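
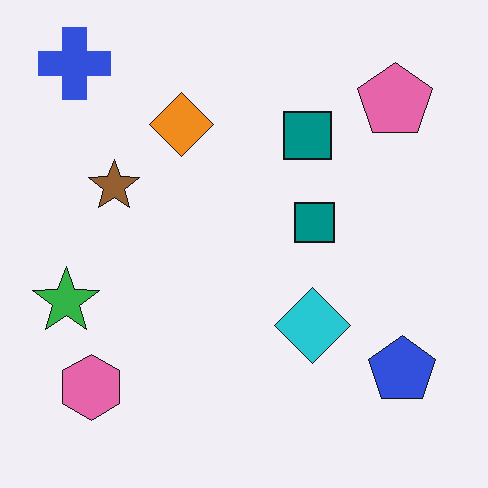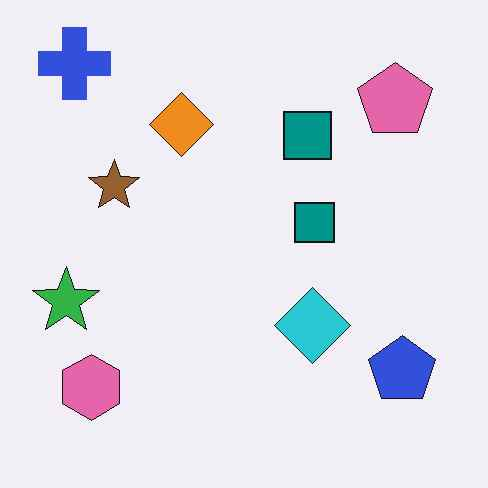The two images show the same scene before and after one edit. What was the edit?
The image was given moderate JPEG compression.

Blocky 8×8 compression artifacts appear around shape edges and the flat background shows ringing — characteristic JPEG degradation.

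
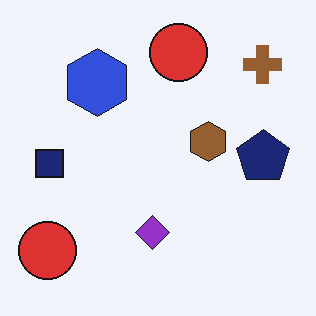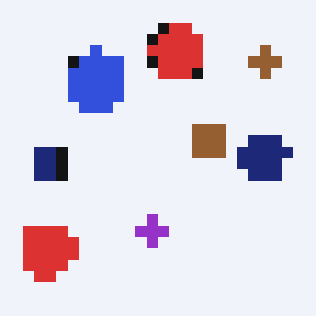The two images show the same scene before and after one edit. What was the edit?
This is the original image heavily pixelated into large blocks.

Shapes are reduced to large square blocks; fine edges and outlines are lost — a downscale-then-upscale (mosaic) effect.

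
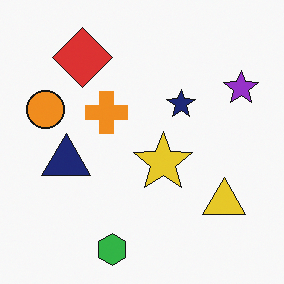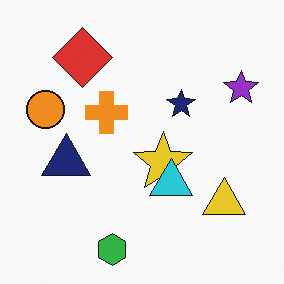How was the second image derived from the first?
The second image is the first overlaid with an additional cyan triangle.

A cyan triangle appears in the second image that is absent from the first.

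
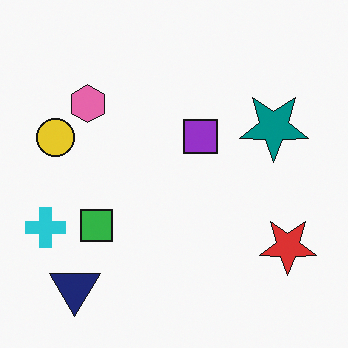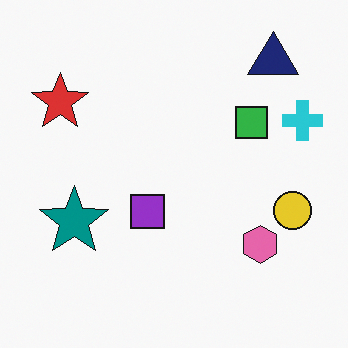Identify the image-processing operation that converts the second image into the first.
The transformation is: rotated 180°.

The navy triangle sits in the top-right of the second image and the bottom-left of the first — consistent with a whole-image 180° rotation.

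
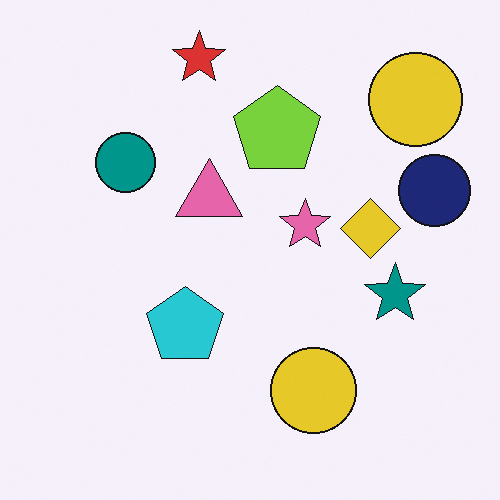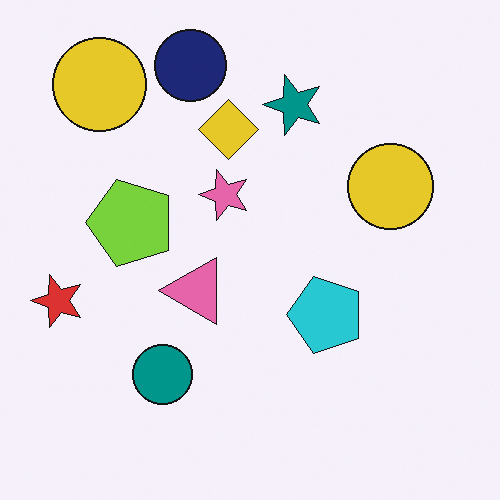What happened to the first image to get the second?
Rotated 90° counter-clockwise.

The red star sits in the top of the first image and the left of the second — consistent with a whole-image 90° counter-clockwise rotation.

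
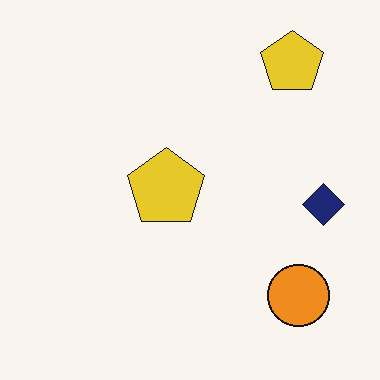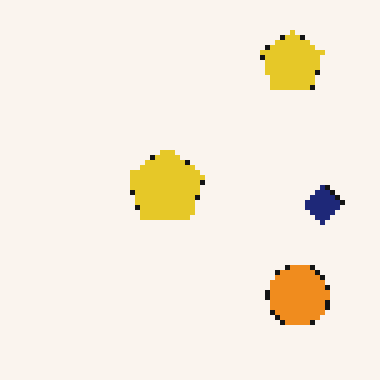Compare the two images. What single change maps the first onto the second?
Mildly pixelated.

Shapes are reduced to large square blocks; fine edges and outlines are lost — a downscale-then-upscale (mosaic) effect.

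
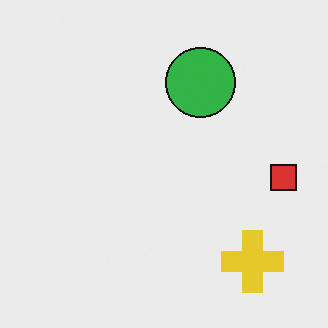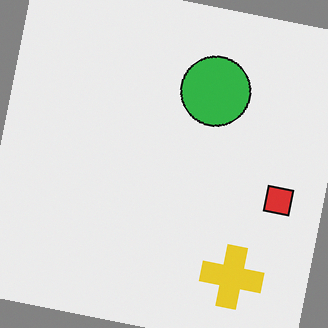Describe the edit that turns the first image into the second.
This is the original image rotated clockwise by a small amount.

Every shape is tilted by the same angle and the image corners show triangular fill wedges — a whole-image rotation by a non-right angle.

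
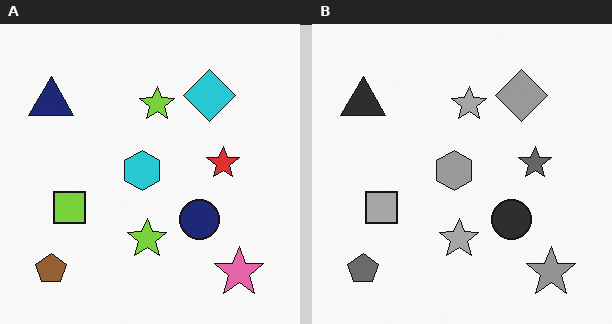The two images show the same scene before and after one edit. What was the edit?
This is the original image converted to grayscale.

All color is removed — every shape is now a shade of grey.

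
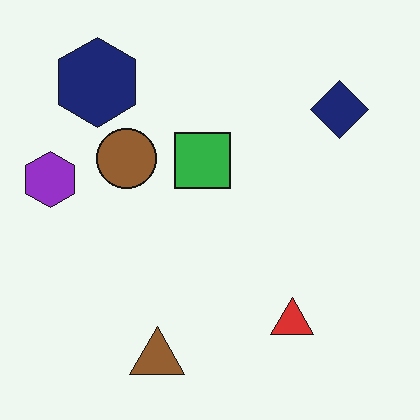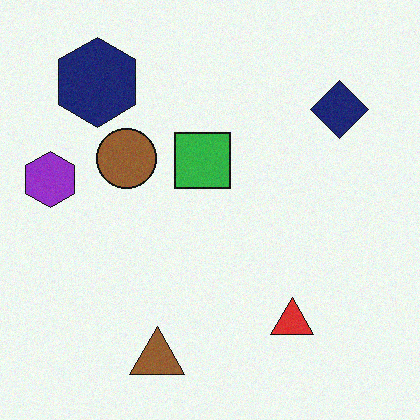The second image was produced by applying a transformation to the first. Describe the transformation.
The second image is the first degraded with light additive noise.

Random speckle covers the whole image, including the flat background.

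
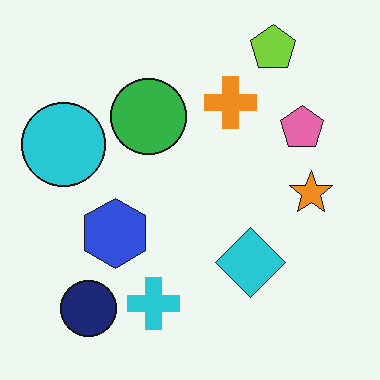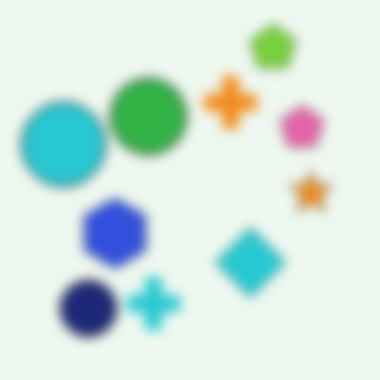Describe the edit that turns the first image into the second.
Strongly gaussian-blurred.

Shape edges and outlines are uniformly softened across the whole image.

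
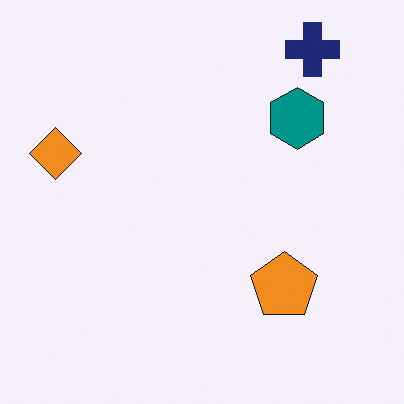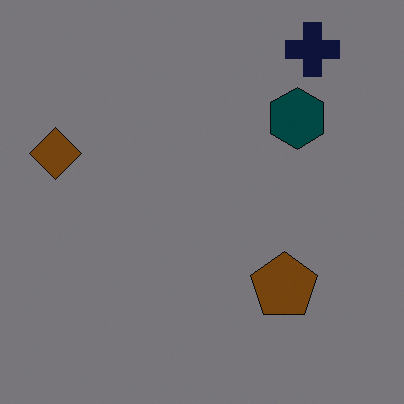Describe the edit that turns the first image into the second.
The image was substantially darkened.

Every pixel — background and shapes alike — is uniformly darkened.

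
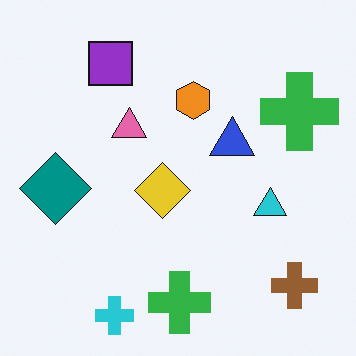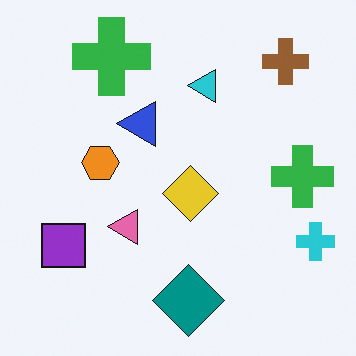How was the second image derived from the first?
This is the original image rotated 90° counter-clockwise.

The brown cross sits in the bottom-right of the first image and the top-right of the second — consistent with a whole-image 90° counter-clockwise rotation.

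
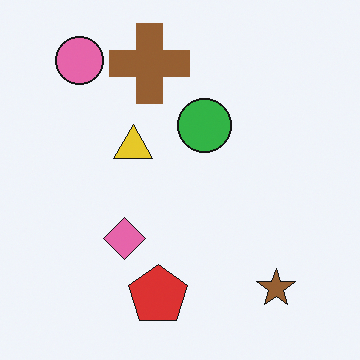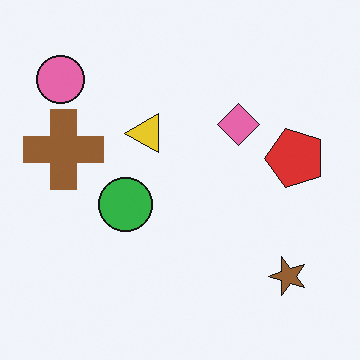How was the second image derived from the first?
The second image is the first transposed (reflected across the top-left ↔ bottom-right diagonal).

Shapes have swapped their row and column positions — what was in the top-right is now in the bottom-left — a diagonal reflection.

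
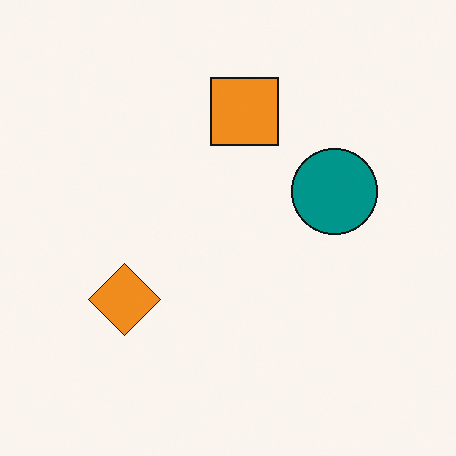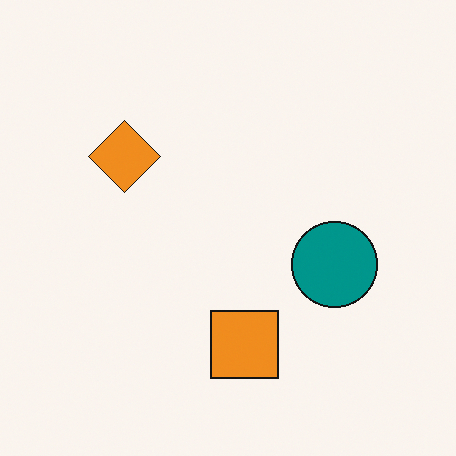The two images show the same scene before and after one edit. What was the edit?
It was flipped vertically (top ↔ bottom).

The orange square is in the top of the first image and the bottom of the second — shapes on opposite sides of the horizontal midline have swapped in a mirror flip.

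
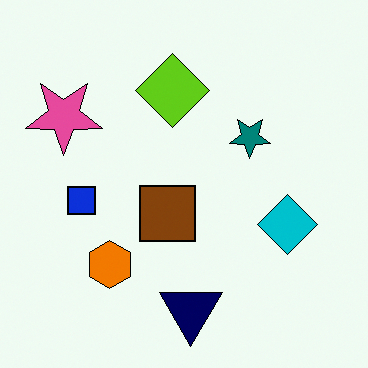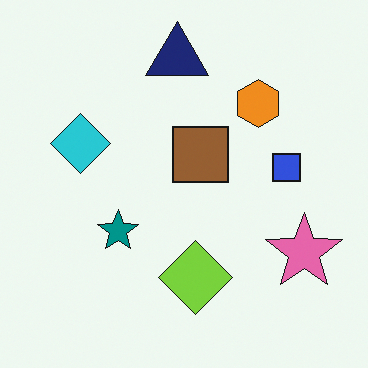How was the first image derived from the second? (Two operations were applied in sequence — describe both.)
The transformation is: given slightly increased contrast, then rotated 180°.

Tones are pushed away from mid-grey across the whole image — a global contrast change. The pink star sits in the bottom-right of the second image and the top-left of the first — consistent with a whole-image 180° rotation.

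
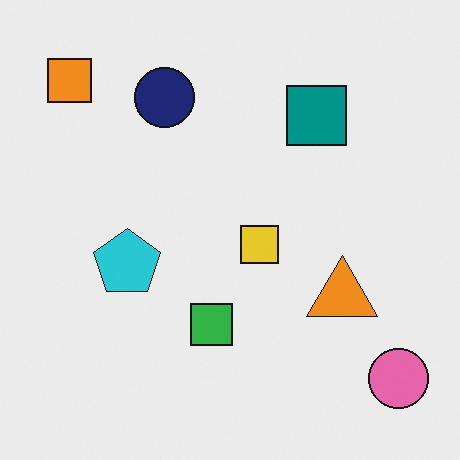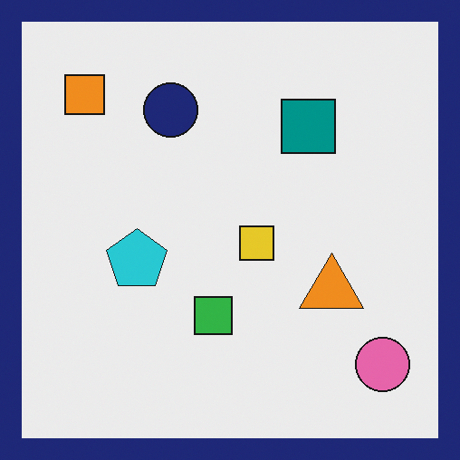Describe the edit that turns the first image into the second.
It was framed with a navy border.

A solid navy frame runs around the edge of the second image, with the content slightly shrunk inside it.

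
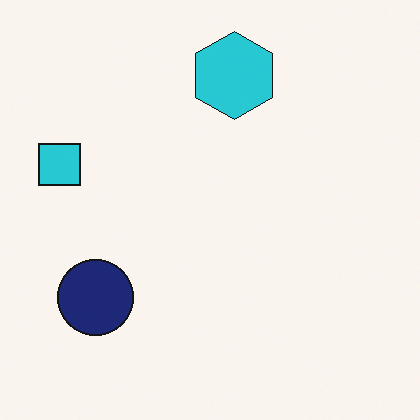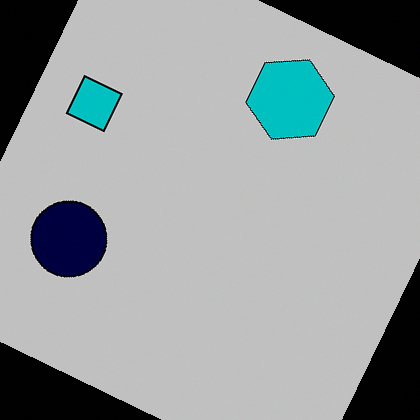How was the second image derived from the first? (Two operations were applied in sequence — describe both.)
It was aggressively posterized, then rotated clockwise by a clearly visible amount.

Each flat color has snapped to a coarser quantized level — most visibly, the near-white background has dropped to a flat grey. Every shape is tilted by the same angle and the image corners show triangular fill wedges — a whole-image rotation by a non-right angle.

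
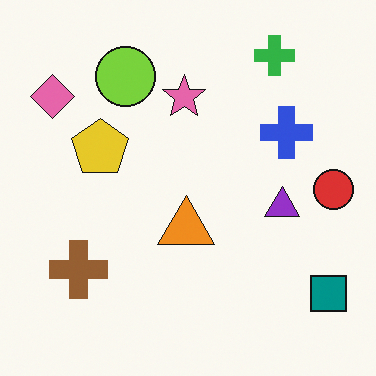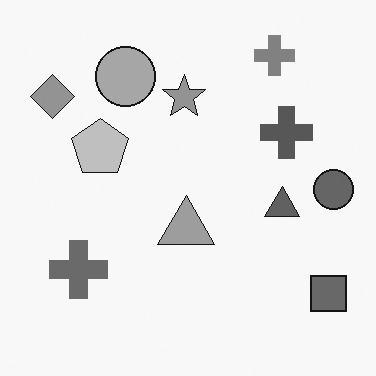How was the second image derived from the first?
The second image is the first converted to grayscale.

All color is removed — every shape is now a shade of grey.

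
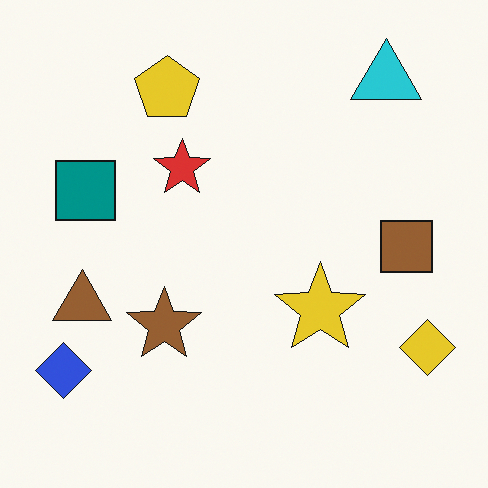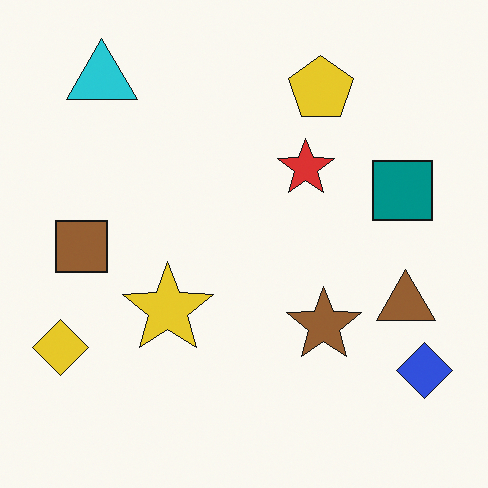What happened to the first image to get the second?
This is the original image flipped horizontally (left ↔ right).

The yellow diamond is in the bottom-right of the first image and the bottom-left of the second — shapes on opposite sides of the vertical midline have swapped in a mirror flip.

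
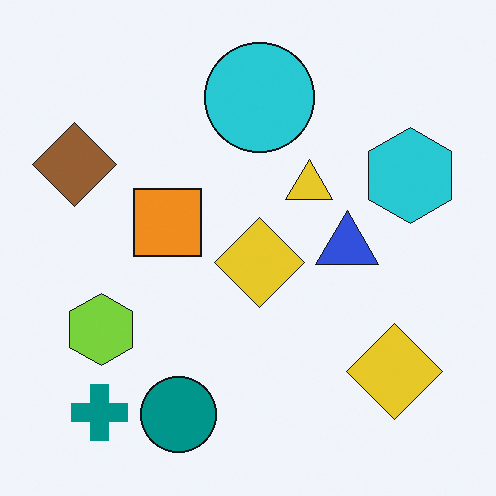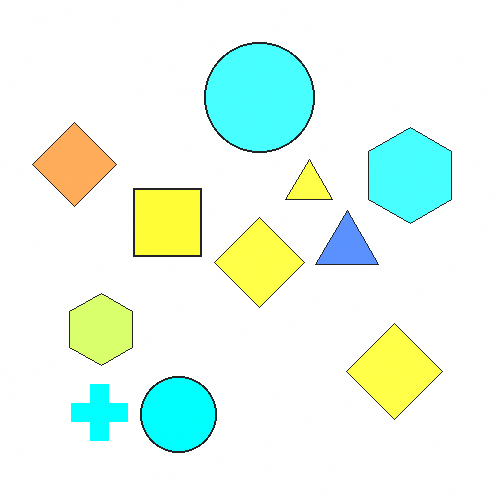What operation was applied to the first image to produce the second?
The image was substantially brightened.

Every pixel — background and shapes alike — is uniformly brightened.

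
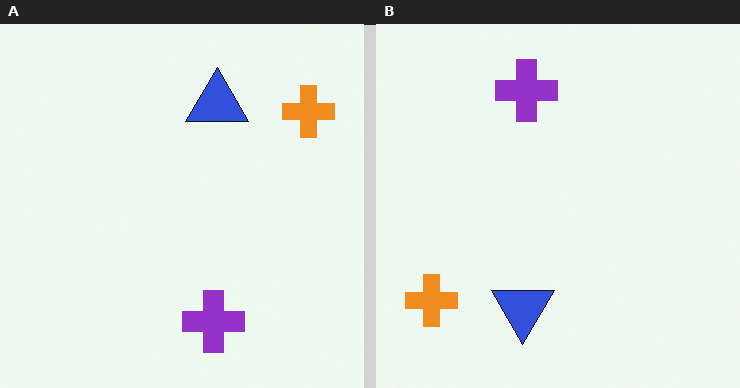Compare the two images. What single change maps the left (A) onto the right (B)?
It was rotated 180°.

The orange cross sits in the top-right of the left (A) image and the bottom-left of the right (B) — consistent with a whole-image 180° rotation.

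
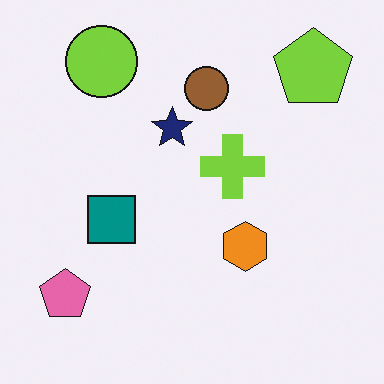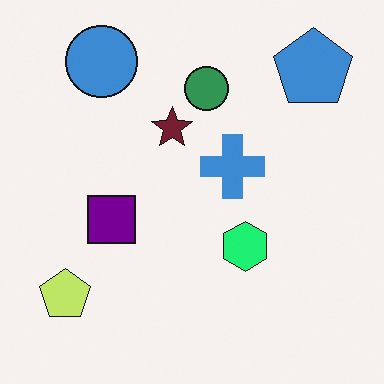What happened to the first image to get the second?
The image was hue-shifted by a moderate amount.

Every shape's color has rotated by the same amount around the hue wheel — a uniform hue shift.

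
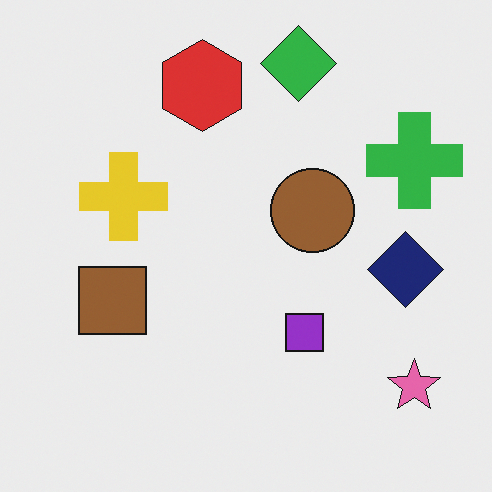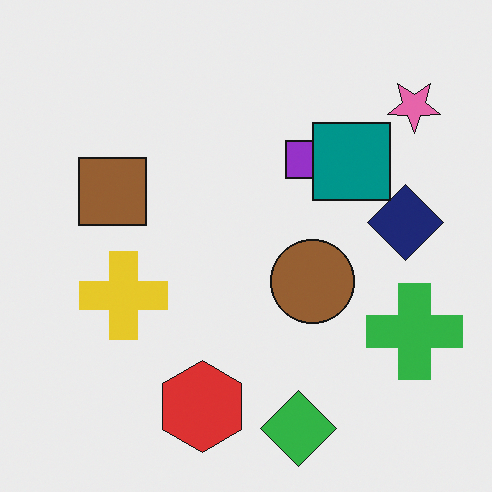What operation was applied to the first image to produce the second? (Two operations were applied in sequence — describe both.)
It was flipped vertically (top ↔ bottom), then overlaid with an additional teal square.

The green diamond is in the top of the first image and the bottom of the second — shapes on opposite sides of the horizontal midline have swapped in a mirror flip. A teal square appears in the second image that is absent from the first.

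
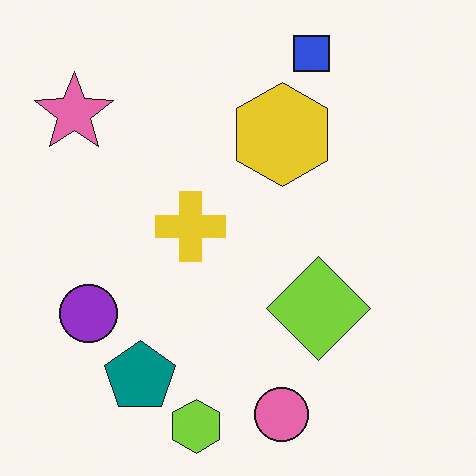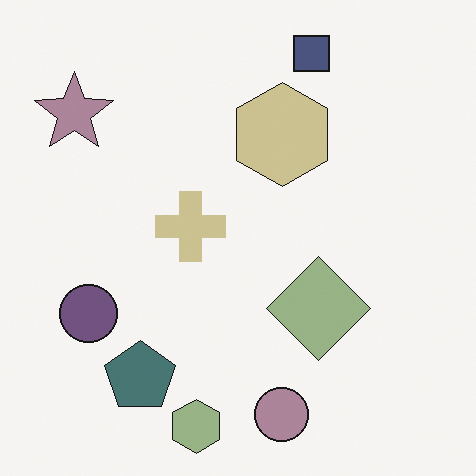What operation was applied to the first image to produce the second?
The image was made much more muted (saturation change).

All colors are more muted and greyish — a global saturation change.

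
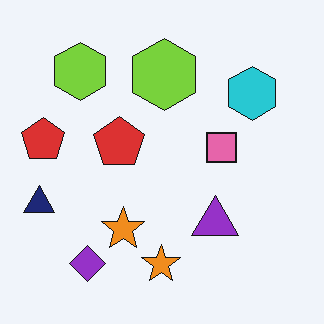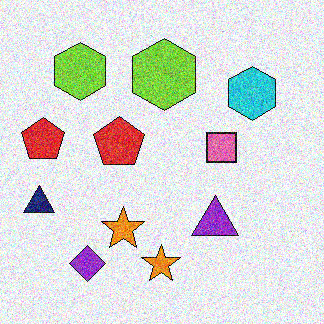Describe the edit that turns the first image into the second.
Degraded with a thick layer of grain.

Random speckle covers the whole image, including the flat background.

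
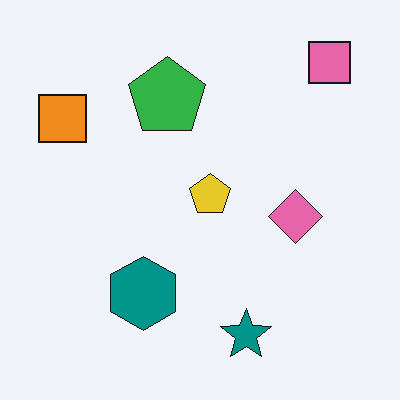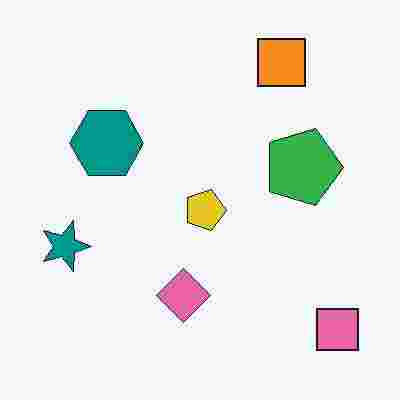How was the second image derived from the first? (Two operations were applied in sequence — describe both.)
Rotated 90° clockwise, then degraded with heavy JPEG compression.

The pink square sits in the top-right of the first image and the bottom-right of the second — consistent with a whole-image 90° clockwise rotation. Blocky 8×8 compression artifacts appear around shape edges and the flat background shows ringing — characteristic JPEG degradation.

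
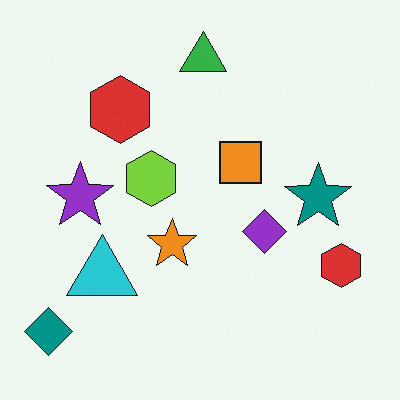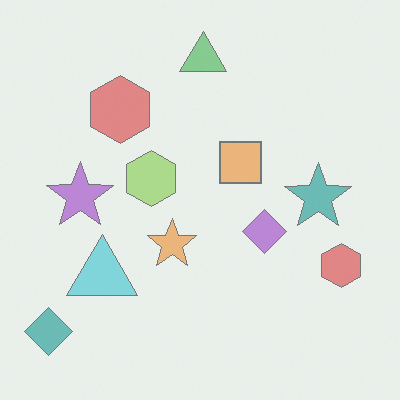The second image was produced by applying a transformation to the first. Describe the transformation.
Washed out (contrast reduced).

Tones are pushed toward mid-grey across the whole image — a global contrast change.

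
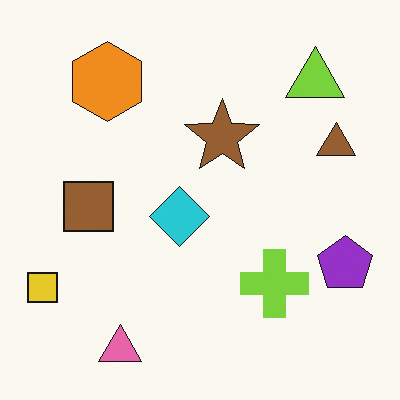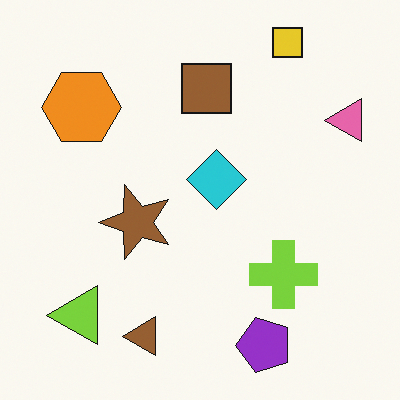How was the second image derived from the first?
The transformation is: transposed (reflected across the top-left ↔ bottom-right diagonal).

Shapes have swapped their row and column positions — what was in the top-right is now in the bottom-left — a diagonal reflection.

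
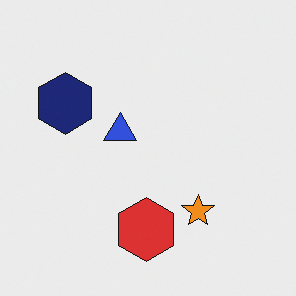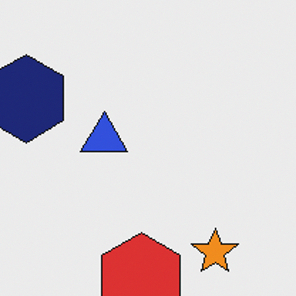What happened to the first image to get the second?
The image was cropped to a modestly smaller region and rescaled.

The visible shapes are larger and the field of view is narrower; shapes near the original edges may be partly or wholly outside the frame — a crop-and-rescale.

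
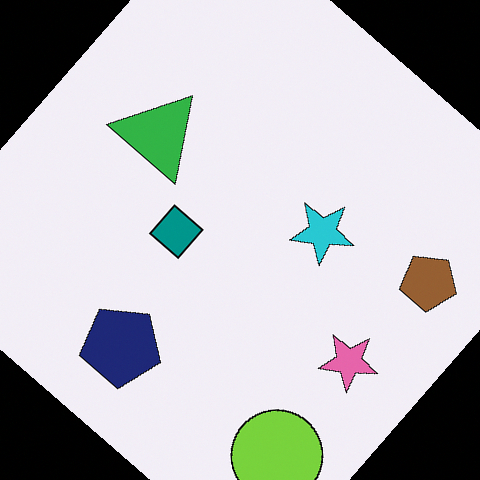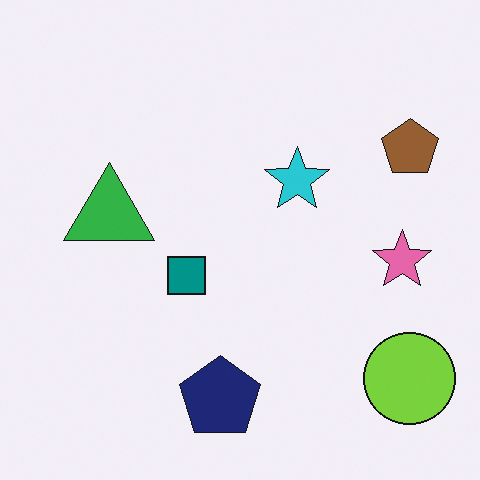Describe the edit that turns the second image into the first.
The image was rotated clockwise by a large amount — several tens of degrees.

Every shape is tilted by the same angle and the image corners show triangular fill wedges — a whole-image rotation by a non-right angle.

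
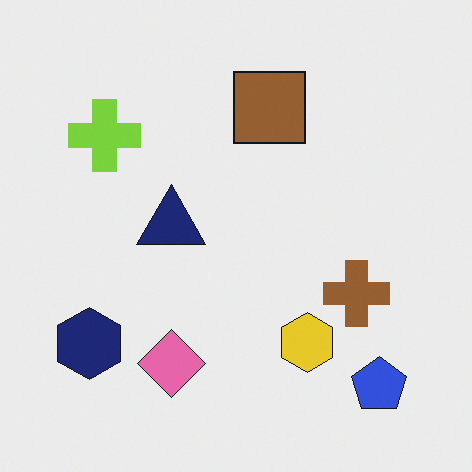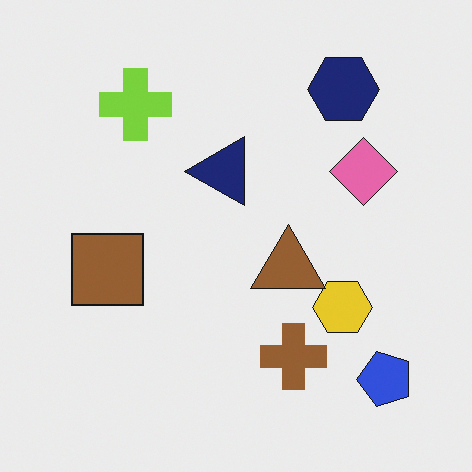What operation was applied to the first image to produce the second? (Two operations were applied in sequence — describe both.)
Transposed (reflected across the top-left ↔ bottom-right diagonal), then overlaid with an additional brown triangle.

Shapes have swapped their row and column positions — what was in the top-right is now in the bottom-left — a diagonal reflection. A brown triangle appears in the second image that is absent from the first.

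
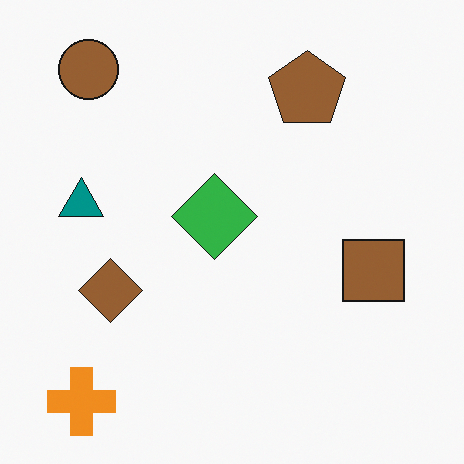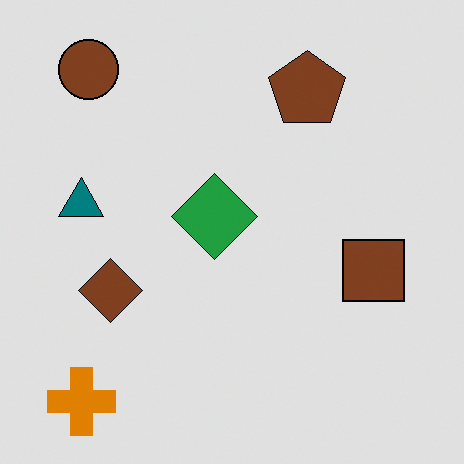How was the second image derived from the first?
The second image is the first moderately posterized.

Each flat color has snapped to a coarser quantized level — most visibly, the near-white background has dropped to a flat grey.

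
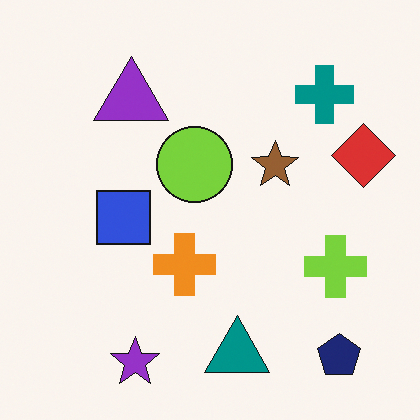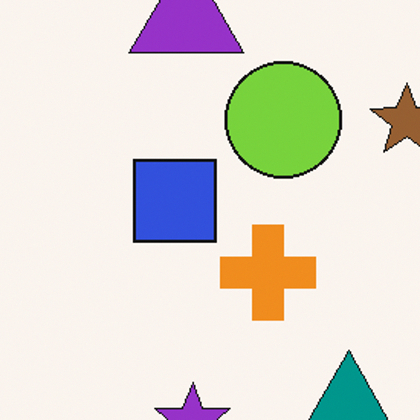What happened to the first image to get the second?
Cropped slightly and scaled back up.

The visible shapes are larger and the field of view is narrower; shapes near the original edges may be partly or wholly outside the frame — a crop-and-rescale.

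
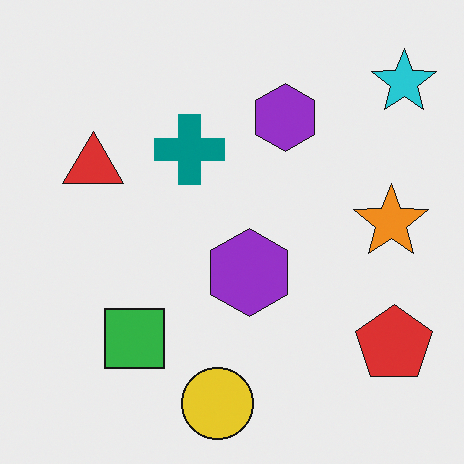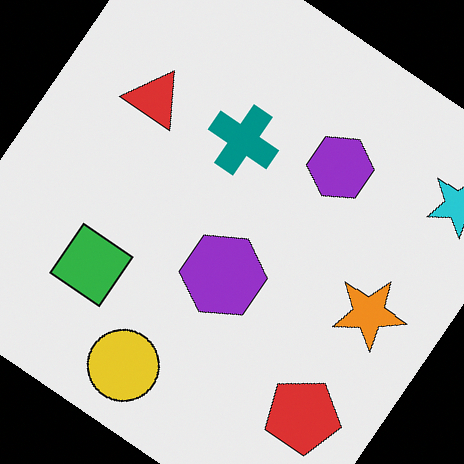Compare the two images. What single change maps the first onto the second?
Rotated clockwise by a large amount — several tens of degrees.

Every shape is tilted by the same angle and the image corners show triangular fill wedges — a whole-image rotation by a non-right angle.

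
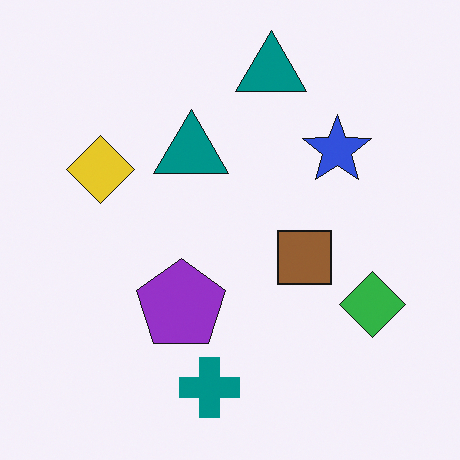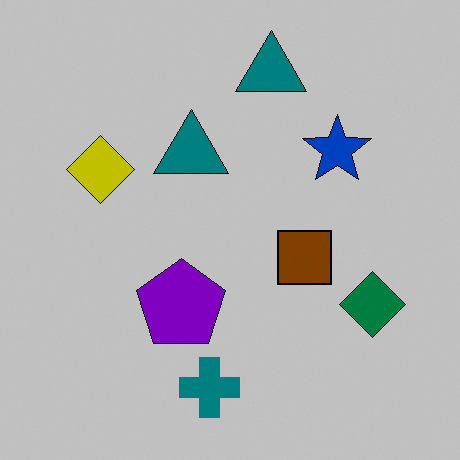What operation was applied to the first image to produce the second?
It was heavily posterized to just a handful of flat colors.

Each flat color has snapped to a coarser quantized level — most visibly, the near-white background has dropped to a flat grey.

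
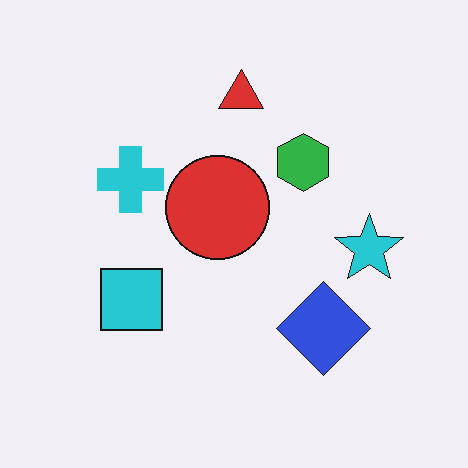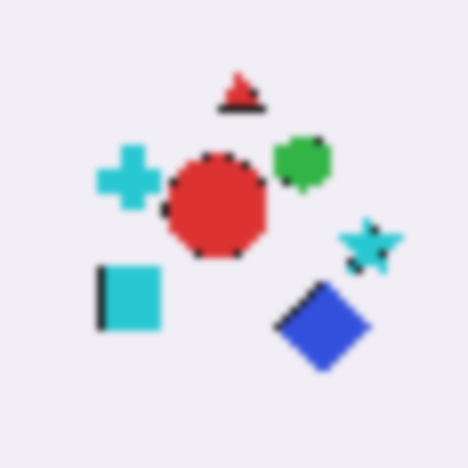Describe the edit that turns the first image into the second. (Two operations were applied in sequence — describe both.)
Moderately pixelated, then noticeably gaussian-blurred.

Shapes are reduced to large square blocks; fine edges and outlines are lost — a downscale-then-upscale (mosaic) effect. Shape edges and outlines are uniformly softened across the whole image.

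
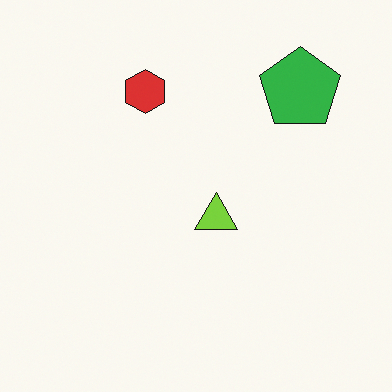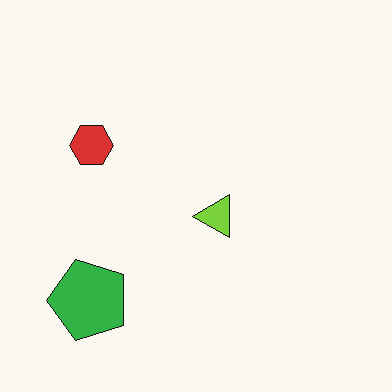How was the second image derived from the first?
The transformation is: transposed (reflected across the top-left ↔ bottom-right diagonal).

Shapes have swapped their row and column positions — what was in the top-right is now in the bottom-left — a diagonal reflection.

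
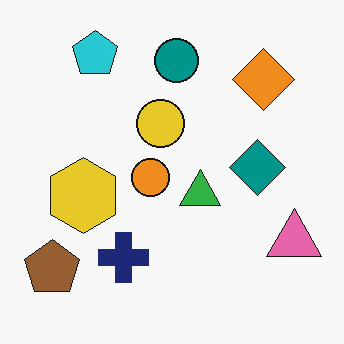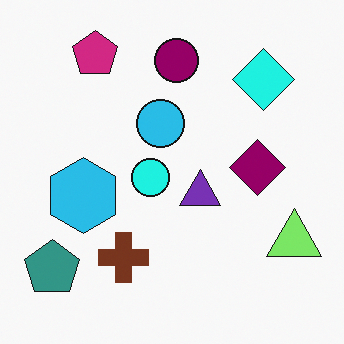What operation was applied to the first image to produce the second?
It was hue-shifted through roughly a third of the color wheel.

Every shape's color has rotated by the same amount around the hue wheel — a uniform hue shift.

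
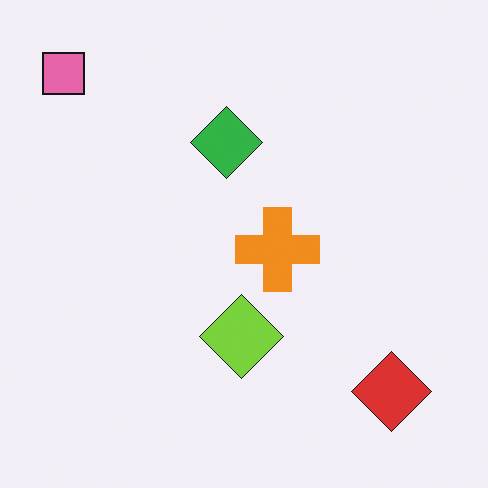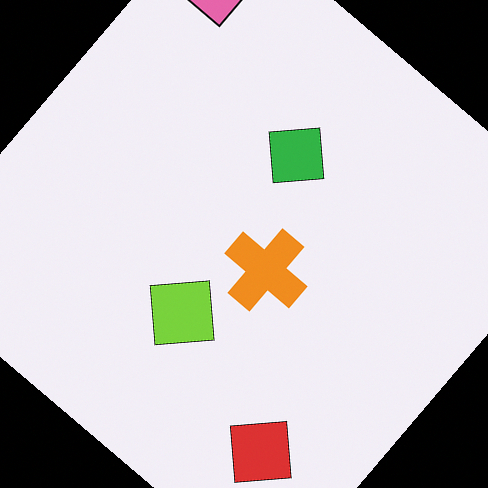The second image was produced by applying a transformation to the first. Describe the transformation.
Rotated clockwise by a large amount — several tens of degrees.

Every shape is tilted by the same angle and the image corners show triangular fill wedges — a whole-image rotation by a non-right angle.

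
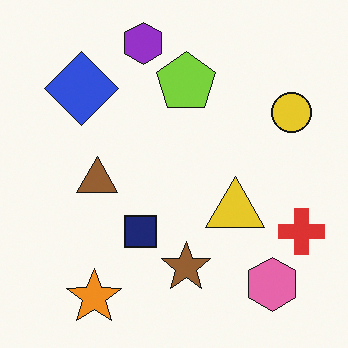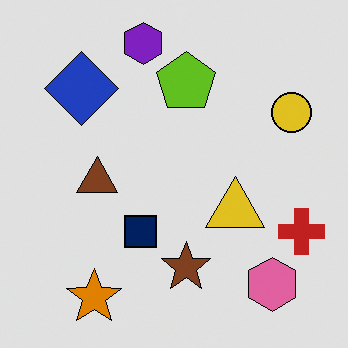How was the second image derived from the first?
The image was moderately posterized.

Each flat color has snapped to a coarser quantized level — most visibly, the near-white background has dropped to a flat grey.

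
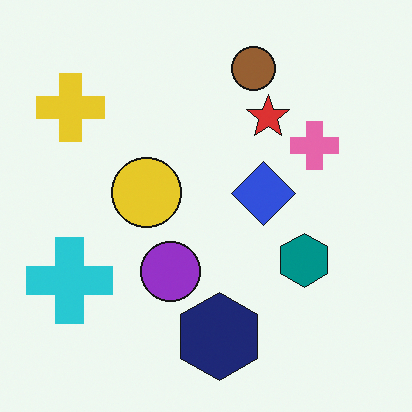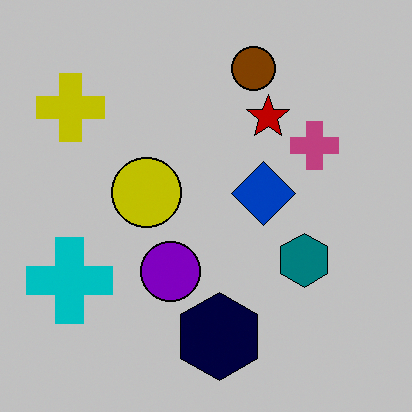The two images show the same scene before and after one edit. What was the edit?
The transformation is: heavily posterized to just a handful of flat colors.

Each flat color has snapped to a coarser quantized level — most visibly, the near-white background has dropped to a flat grey.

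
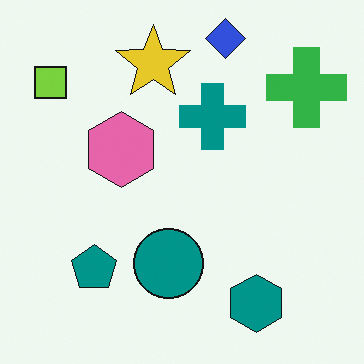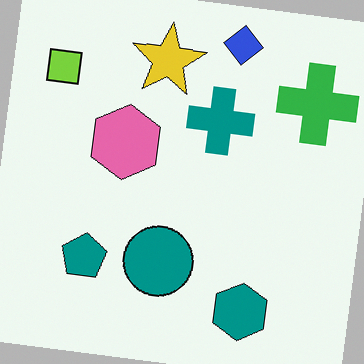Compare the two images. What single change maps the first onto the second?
The image was rotated clockwise by a slight angle.

Every shape is tilted by the same angle and the image corners show triangular fill wedges — a whole-image rotation by a non-right angle.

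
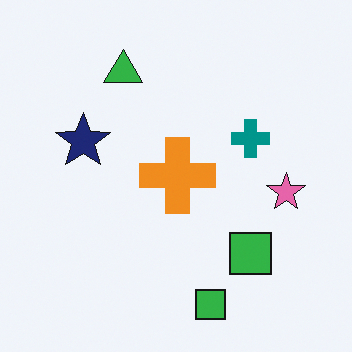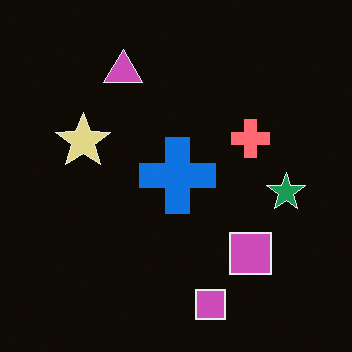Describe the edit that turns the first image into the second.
The transformation is: color-inverted (negative).

The light background has become dark and every shape's color is its complement — a photographic negative.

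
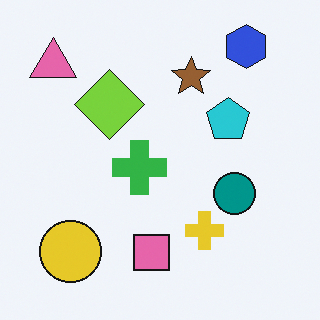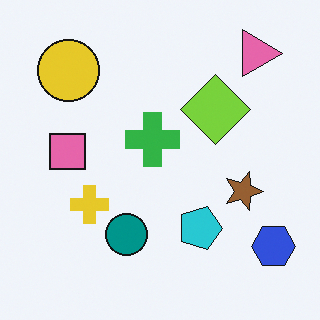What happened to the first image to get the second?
The image was rotated 90° clockwise.

The pink triangle sits in the top-left of the first image and the top-right of the second — consistent with a whole-image 90° clockwise rotation.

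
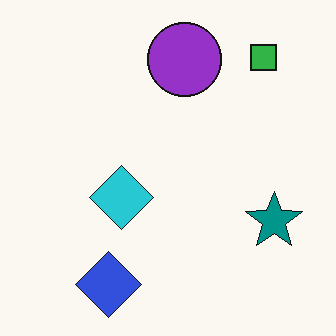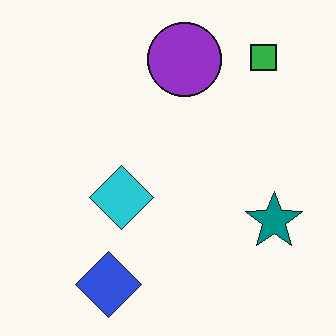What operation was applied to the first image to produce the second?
The second image is the first given moderate JPEG compression.

Blocky 8×8 compression artifacts appear around shape edges and the flat background shows ringing — characteristic JPEG degradation.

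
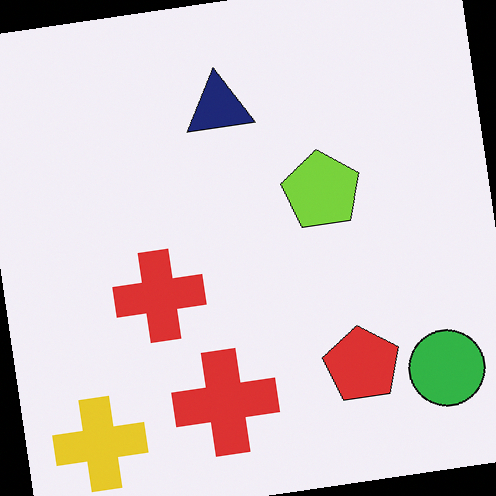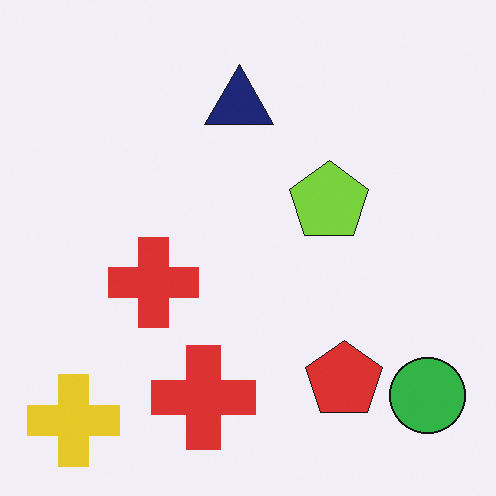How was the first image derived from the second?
The transformation is: rotated counter-clockwise by a few degrees.

Every shape is tilted by the same angle and the image corners show triangular fill wedges — a whole-image rotation by a non-right angle.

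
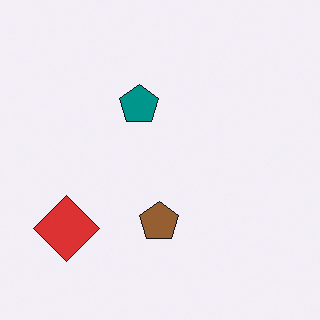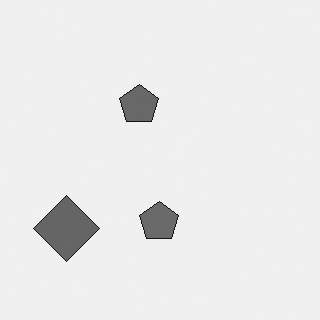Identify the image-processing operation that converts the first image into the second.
This is the original image converted to grayscale.

All color is removed — every shape is now a shade of grey.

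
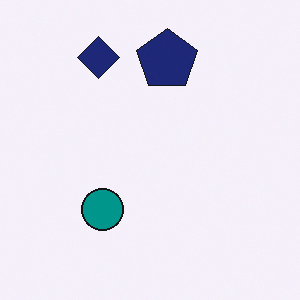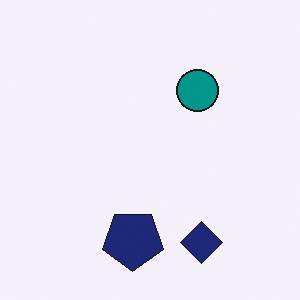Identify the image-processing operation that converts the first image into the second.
The second image is the first rotated 180°.

The navy diamond sits in the top-left of the first image and the bottom-right of the second — consistent with a whole-image 180° rotation.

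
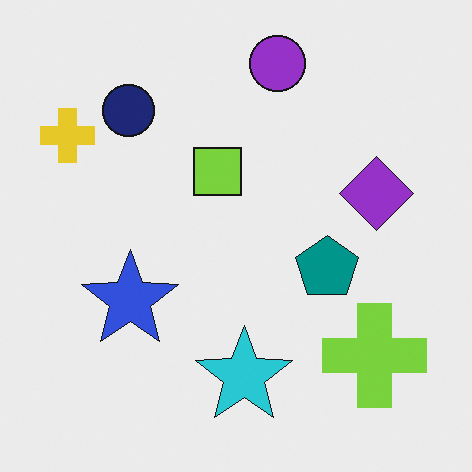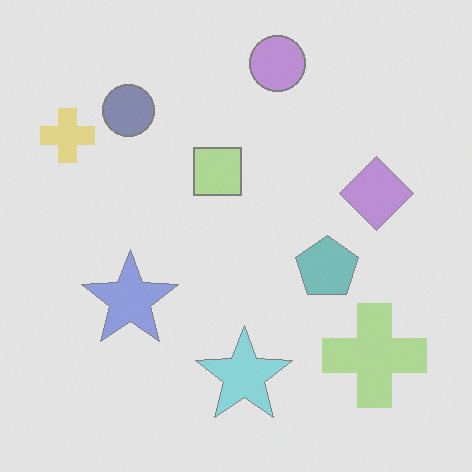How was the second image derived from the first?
This is the original image washed out (contrast reduced).

Tones are pushed toward mid-grey across the whole image — a global contrast change.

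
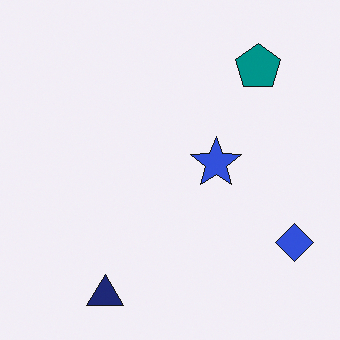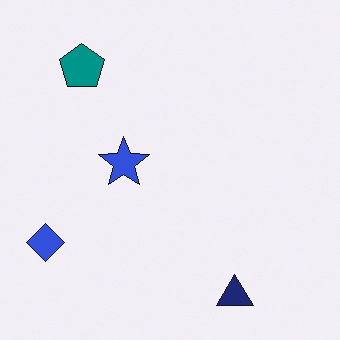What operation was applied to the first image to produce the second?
The second image is the first flipped horizontally (left ↔ right).

The blue diamond is in the bottom-right of the first image and the bottom-left of the second — shapes on opposite sides of the vertical midline have swapped in a mirror flip.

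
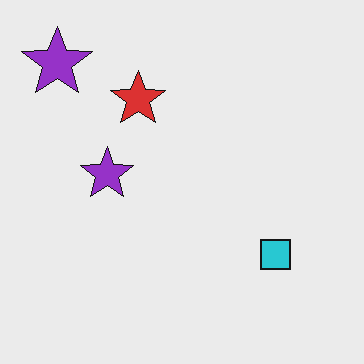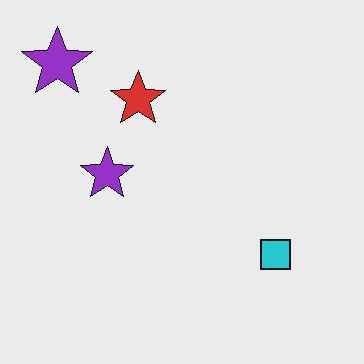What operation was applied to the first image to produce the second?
Given moderate JPEG compression.

Blocky 8×8 compression artifacts appear around shape edges and the flat background shows ringing — characteristic JPEG degradation.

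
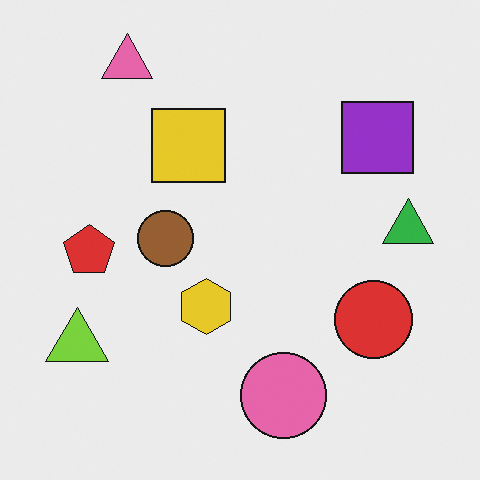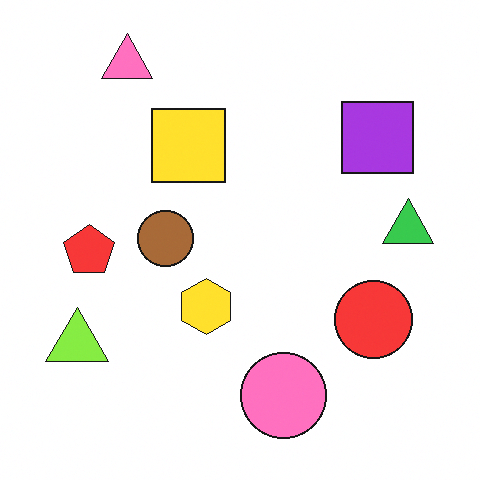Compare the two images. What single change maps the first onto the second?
The second image is the first slightly brightened.

Every pixel — background and shapes alike — is uniformly brightened.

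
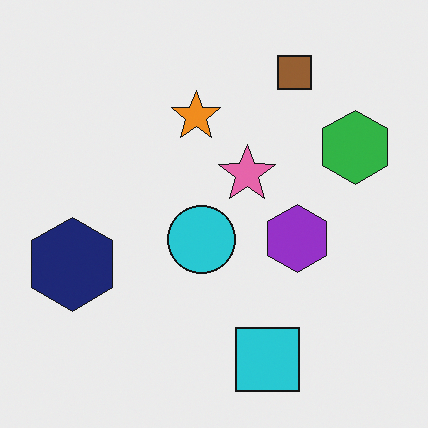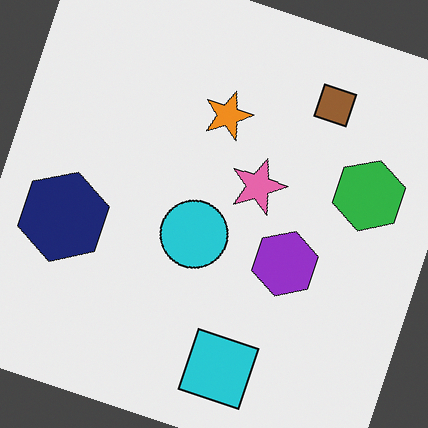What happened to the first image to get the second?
It was rotated clockwise by a clearly visible amount.

Every shape is tilted by the same angle and the image corners show triangular fill wedges — a whole-image rotation by a non-right angle.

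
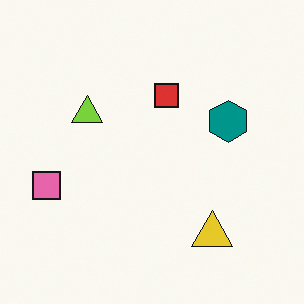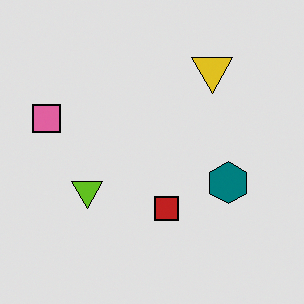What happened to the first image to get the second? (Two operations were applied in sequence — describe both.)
The second image is the first posterized to a reduced palette, then flipped vertically (top ↔ bottom).

Each flat color has snapped to a coarser quantized level — most visibly, the near-white background has dropped to a flat grey. The yellow triangle is in the bottom-right of the first image and the top-right of the second — shapes on opposite sides of the horizontal midline have swapped in a mirror flip.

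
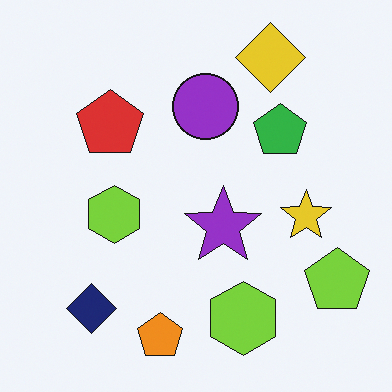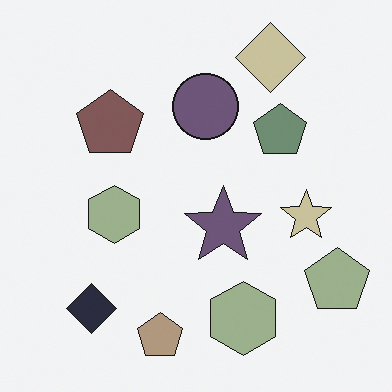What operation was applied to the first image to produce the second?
The image was made much more muted (saturation change).

All colors are more muted and greyish — a global saturation change.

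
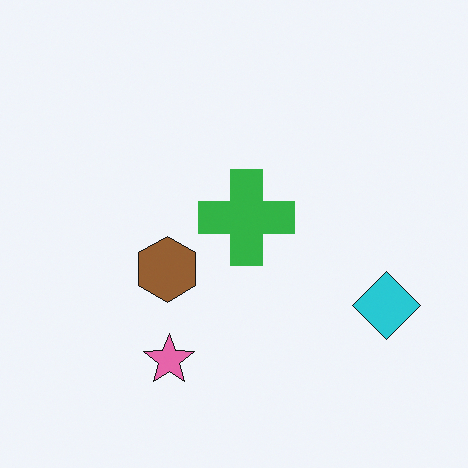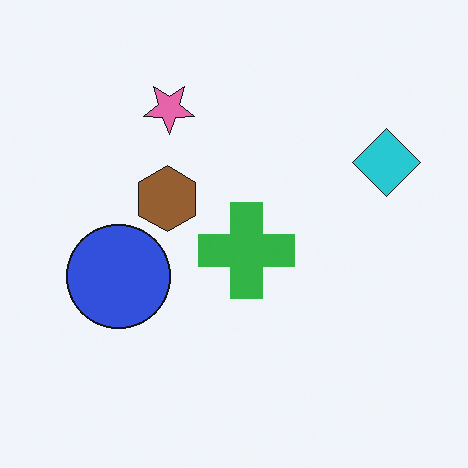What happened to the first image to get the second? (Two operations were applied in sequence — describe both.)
This is the original image flipped vertically (top ↔ bottom), then overlaid with an additional blue circle.

The pink star is in the bottom of the first image and the top of the second — shapes on opposite sides of the horizontal midline have swapped in a mirror flip. A blue circle appears in the second image that is absent from the first.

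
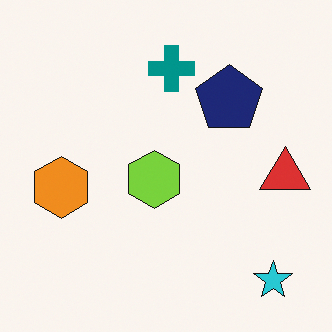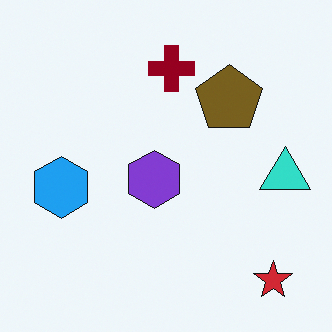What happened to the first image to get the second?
This is the original image hue-shifted through roughly half the color wheel.

Every shape's color has rotated by the same amount around the hue wheel — a uniform hue shift.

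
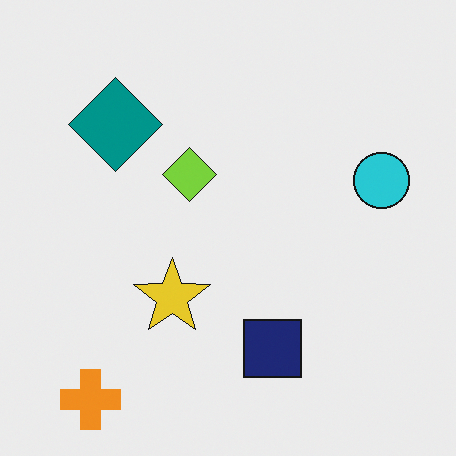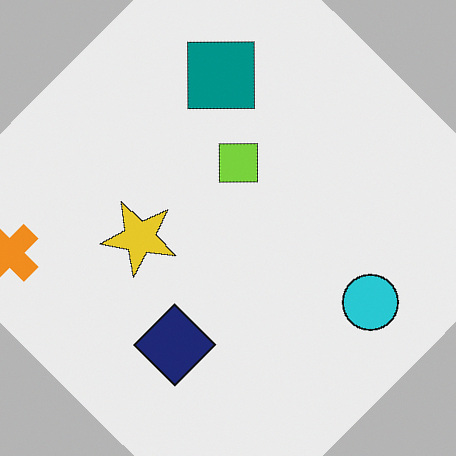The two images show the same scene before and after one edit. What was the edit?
This is the original image rotated clockwise by a large amount — several tens of degrees.

Every shape is tilted by the same angle and the image corners show triangular fill wedges — a whole-image rotation by a non-right angle.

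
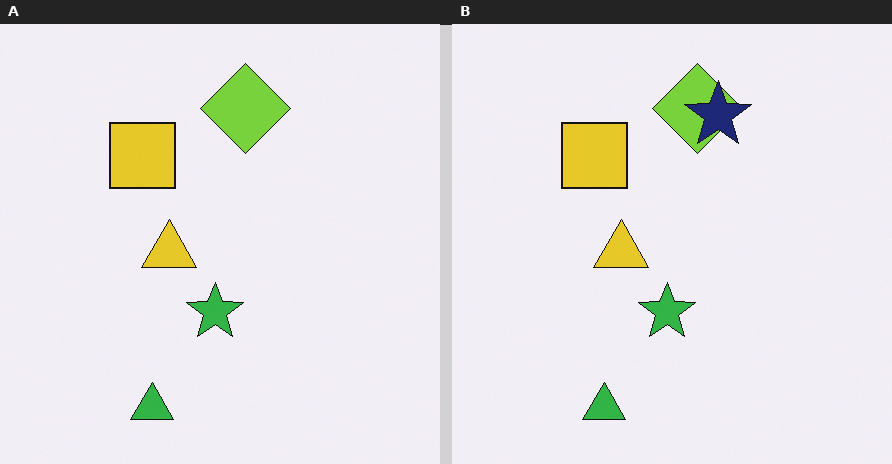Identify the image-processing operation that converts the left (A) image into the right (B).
This is the original image overlaid with an additional navy star.

A navy star appears in the right (B) image that is absent from the left (A).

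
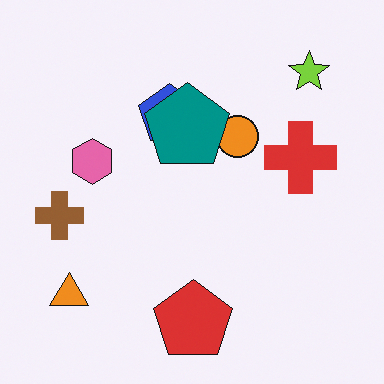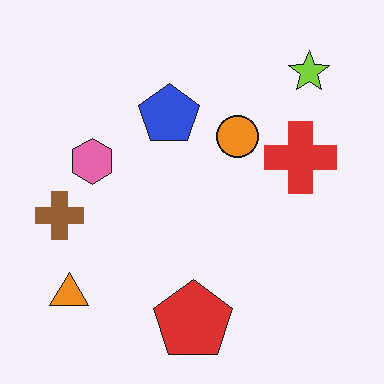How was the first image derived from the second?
The image was overlaid with an additional teal pentagon.

A teal pentagon appears in the first image that is absent from the second.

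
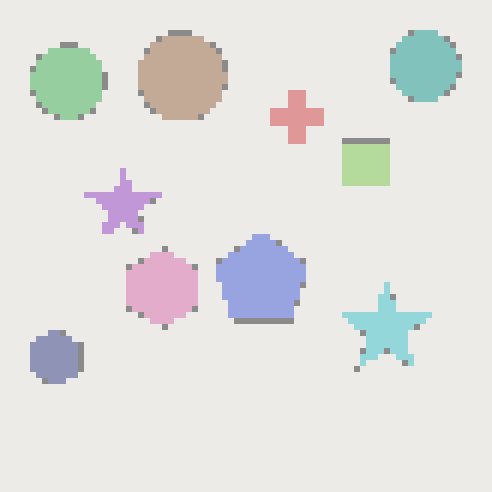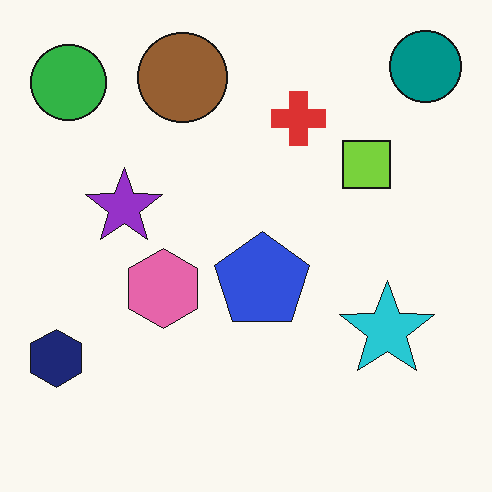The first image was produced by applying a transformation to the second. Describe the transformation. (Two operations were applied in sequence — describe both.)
This is the original image given much lower contrast, then moderately pixelated.

Tones are pushed toward mid-grey across the whole image — a global contrast change. Shapes are reduced to large square blocks; fine edges and outlines are lost — a downscale-then-upscale (mosaic) effect.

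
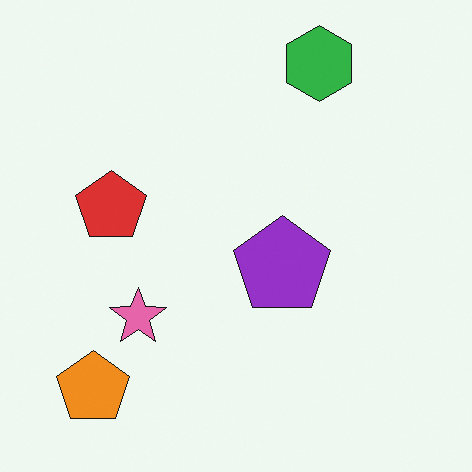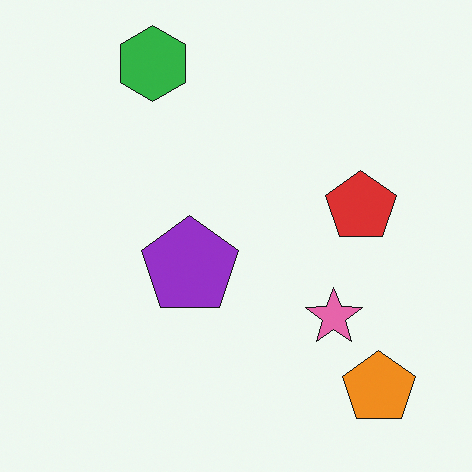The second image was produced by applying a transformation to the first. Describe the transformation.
Flipped horizontally (left ↔ right).

The orange pentagon is in the bottom-left of the first image and the bottom-right of the second — shapes on opposite sides of the vertical midline have swapped in a mirror flip.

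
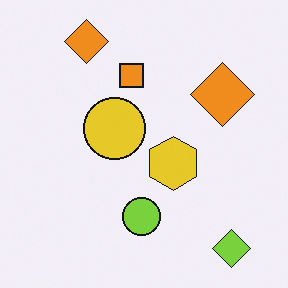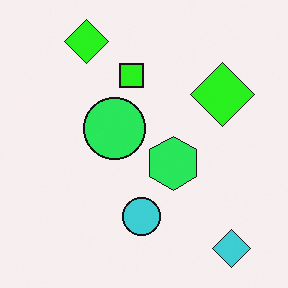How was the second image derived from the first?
The image was hue-shifted by a moderate amount.

Every shape's color has rotated by the same amount around the hue wheel — a uniform hue shift.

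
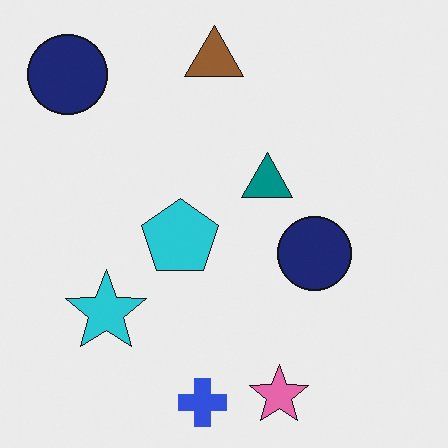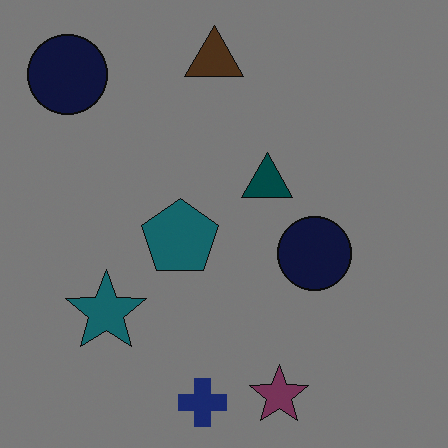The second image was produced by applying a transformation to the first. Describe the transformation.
The second image is the first darkened a lot.

Every pixel — background and shapes alike — is uniformly darkened.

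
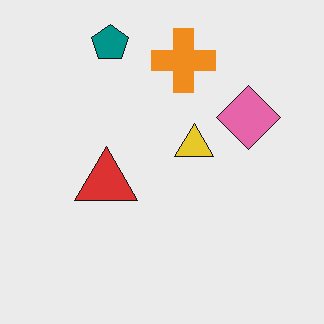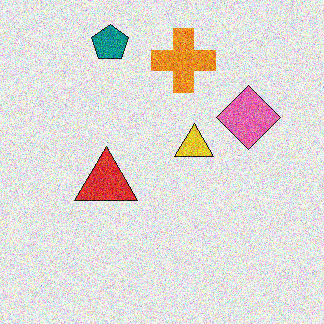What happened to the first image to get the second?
It was degraded with strong gaussian noise.

Random speckle covers the whole image, including the flat background.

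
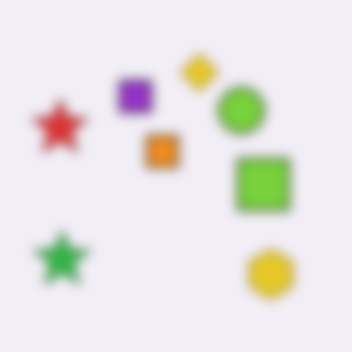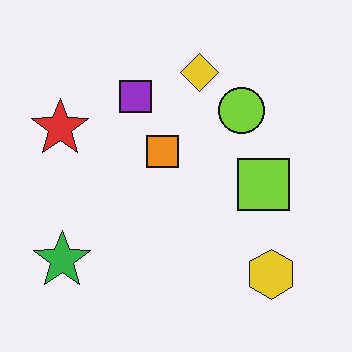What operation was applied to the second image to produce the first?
The first image is the second strongly gaussian-blurred.

Shape edges and outlines are uniformly softened across the whole image.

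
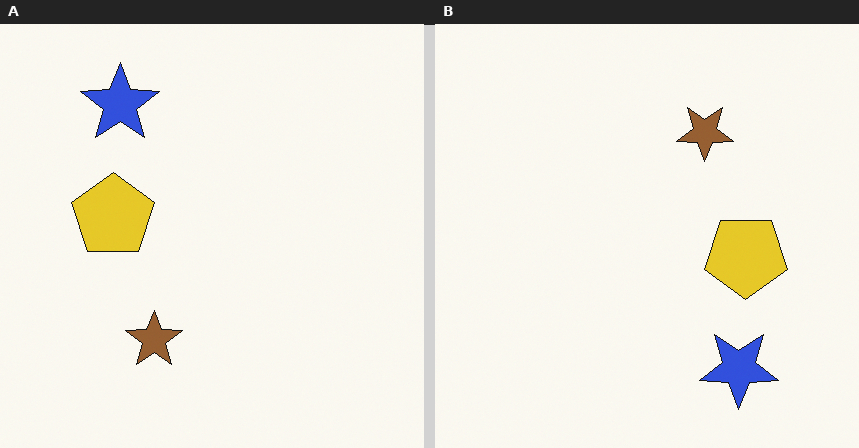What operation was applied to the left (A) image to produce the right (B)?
The transformation is: rotated 180°.

The blue star sits in the top-left of the left (A) image and the bottom-right of the right (B) — consistent with a whole-image 180° rotation.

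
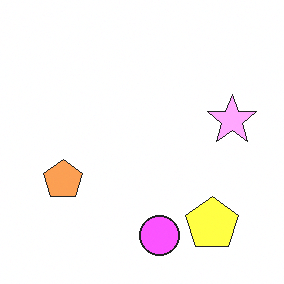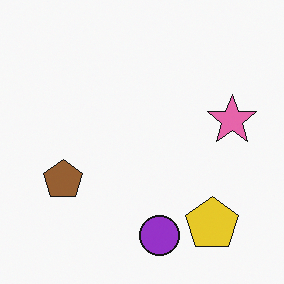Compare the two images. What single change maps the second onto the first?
This is the original image substantially brightened.

Every pixel — background and shapes alike — is uniformly brightened.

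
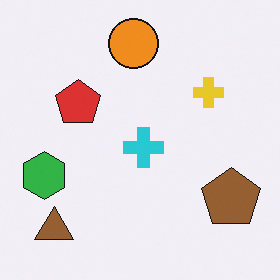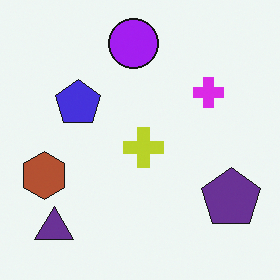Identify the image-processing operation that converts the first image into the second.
The transformation is: hue-shifted by a large amount.

Every shape's color has rotated by the same amount around the hue wheel — a uniform hue shift.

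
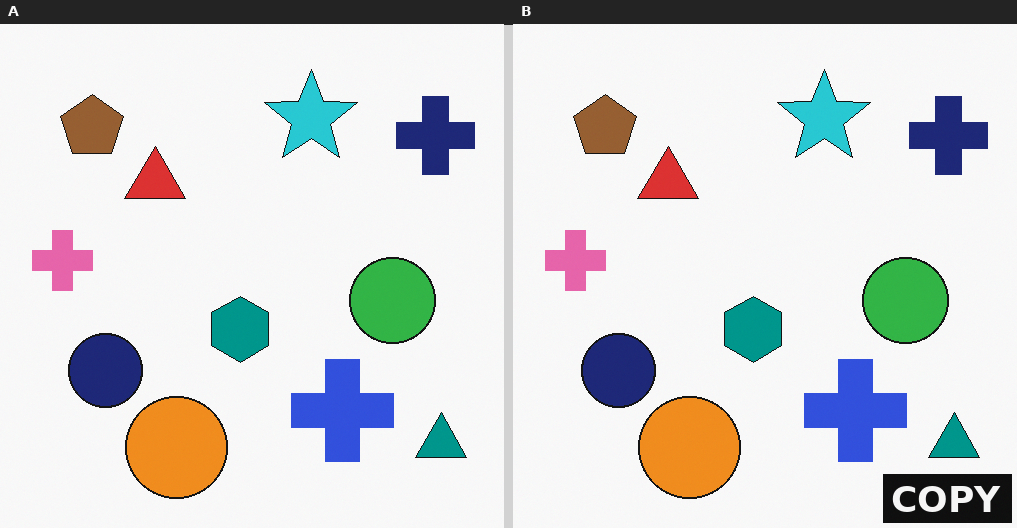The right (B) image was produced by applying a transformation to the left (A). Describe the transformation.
This is the original image watermarked with the text "COPY" in the lower-right corner.

A dark label reading "COPY" appears in the lower-right corner.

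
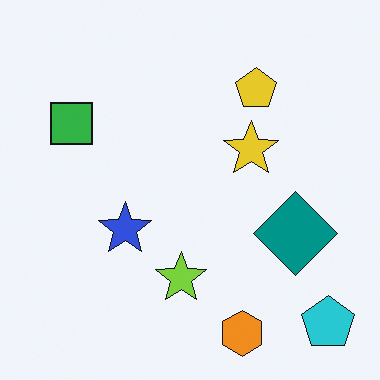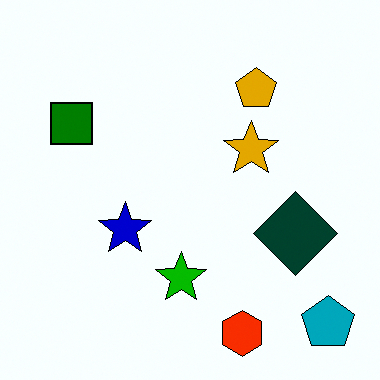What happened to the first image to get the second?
The transformation is: boosted in contrast.

Tones are pushed away from mid-grey across the whole image — a global contrast change.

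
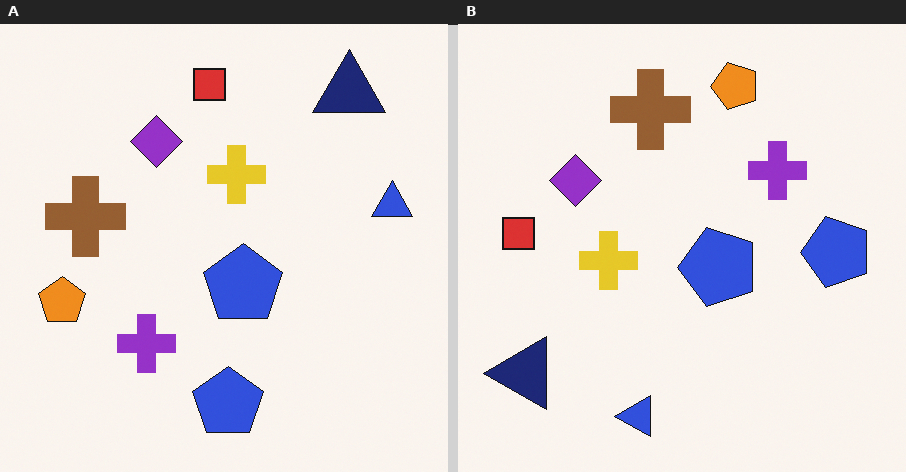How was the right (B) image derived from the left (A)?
It was transposed (reflected across the top-left ↔ bottom-right diagonal).

Shapes have swapped their row and column positions — what was in the top-right is now in the bottom-left — a diagonal reflection.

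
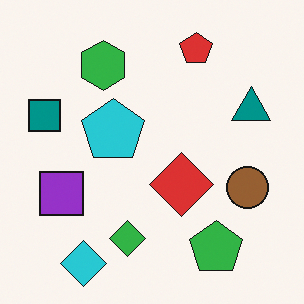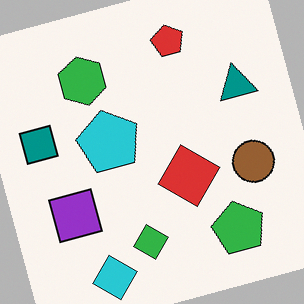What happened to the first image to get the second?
It was rotated counter-clockwise by a moderate amount.

Every shape is tilted by the same angle and the image corners show triangular fill wedges — a whole-image rotation by a non-right angle.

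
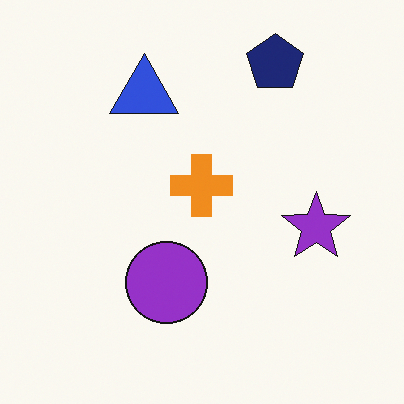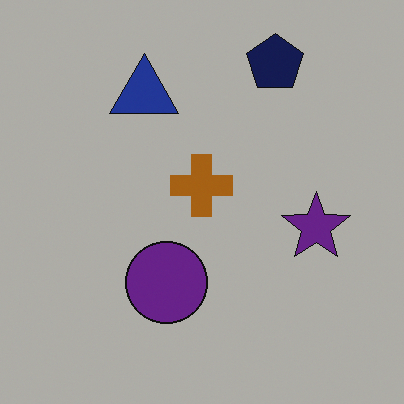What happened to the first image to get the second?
The second image is the first darkened a lot.

Every pixel — background and shapes alike — is uniformly darkened.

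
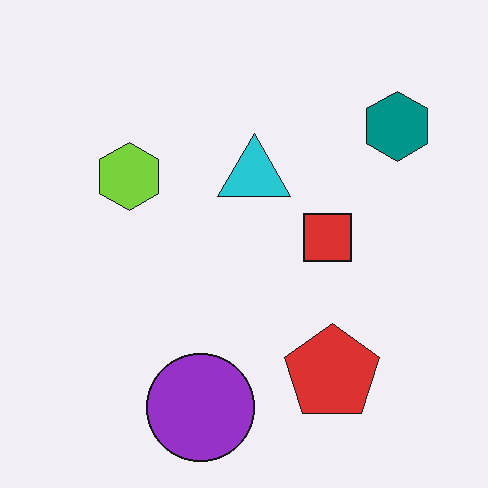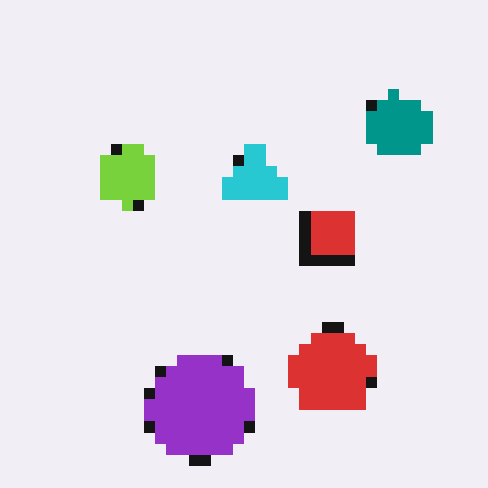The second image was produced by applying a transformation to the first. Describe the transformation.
The second image is the first coarsely pixelated.

Shapes are reduced to large square blocks; fine edges and outlines are lost — a downscale-then-upscale (mosaic) effect.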